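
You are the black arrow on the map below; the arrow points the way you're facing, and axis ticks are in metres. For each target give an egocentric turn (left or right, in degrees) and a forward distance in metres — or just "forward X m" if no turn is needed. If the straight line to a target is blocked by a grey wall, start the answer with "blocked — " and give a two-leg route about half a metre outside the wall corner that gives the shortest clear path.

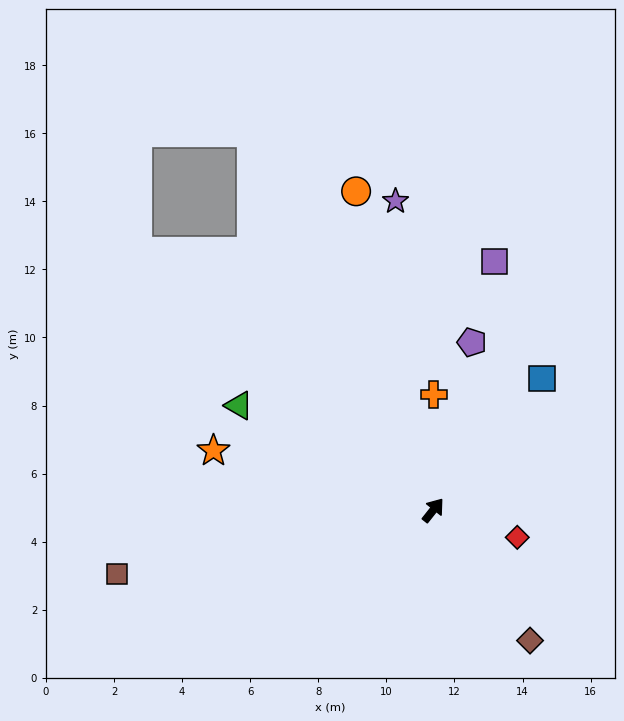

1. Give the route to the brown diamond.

turn right 105°, forward 4.8 m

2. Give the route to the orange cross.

turn left 38°, forward 3.4 m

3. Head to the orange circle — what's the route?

turn left 52°, forward 9.6 m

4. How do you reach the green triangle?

turn left 100°, forward 6.5 m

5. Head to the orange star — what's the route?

turn left 113°, forward 6.7 m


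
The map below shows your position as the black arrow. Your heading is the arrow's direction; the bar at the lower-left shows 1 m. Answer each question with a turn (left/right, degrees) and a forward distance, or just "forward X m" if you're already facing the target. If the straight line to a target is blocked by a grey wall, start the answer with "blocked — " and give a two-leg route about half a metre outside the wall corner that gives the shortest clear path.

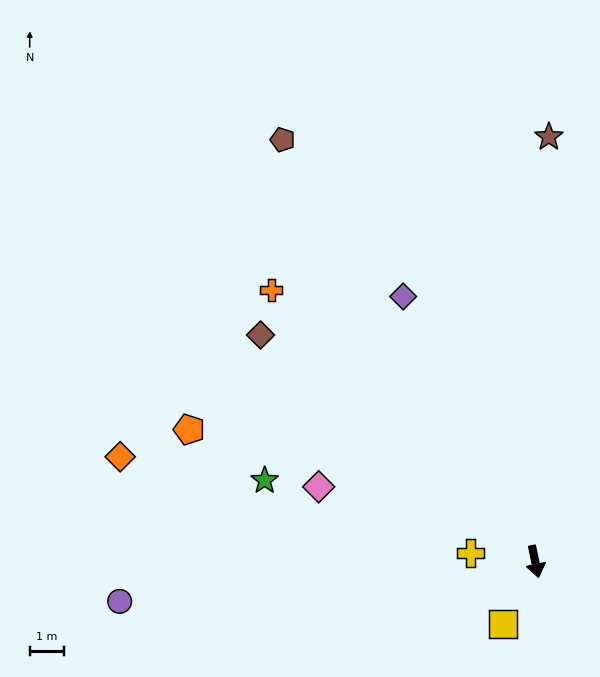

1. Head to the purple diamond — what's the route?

turn right 165°, forward 8.5 m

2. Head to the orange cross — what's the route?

turn right 148°, forward 10.9 m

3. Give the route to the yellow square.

turn right 39°, forward 2.0 m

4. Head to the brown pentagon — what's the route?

turn right 161°, forward 14.1 m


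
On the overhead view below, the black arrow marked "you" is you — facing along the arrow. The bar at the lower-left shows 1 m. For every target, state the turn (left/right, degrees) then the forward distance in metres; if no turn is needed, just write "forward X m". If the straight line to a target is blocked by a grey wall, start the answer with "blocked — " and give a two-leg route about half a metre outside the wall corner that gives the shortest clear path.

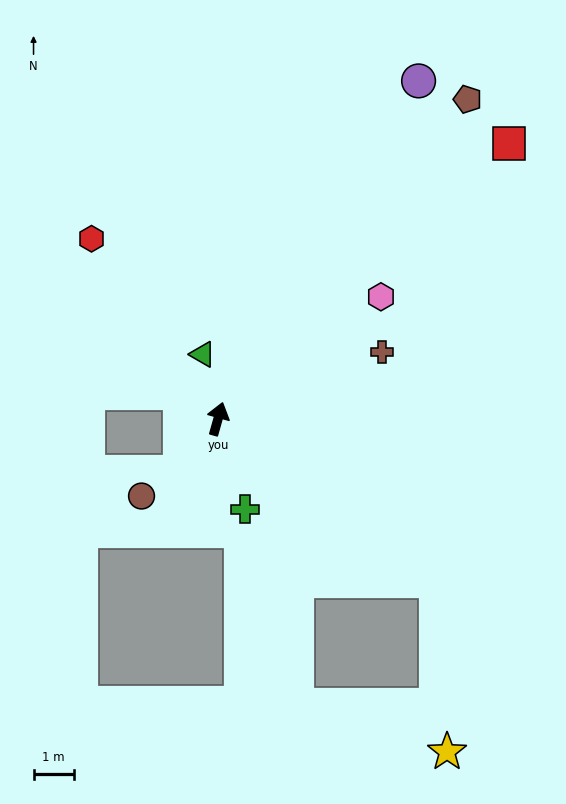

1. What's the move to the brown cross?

turn right 52°, forward 4.4 m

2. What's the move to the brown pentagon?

turn right 22°, forward 10.1 m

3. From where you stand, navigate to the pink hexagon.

turn right 37°, forward 5.0 m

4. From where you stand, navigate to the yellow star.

blocked — turn right 111°, forward 6.7 m, then turn right 50°, forward 4.3 m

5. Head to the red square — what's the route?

turn right 31°, forward 9.9 m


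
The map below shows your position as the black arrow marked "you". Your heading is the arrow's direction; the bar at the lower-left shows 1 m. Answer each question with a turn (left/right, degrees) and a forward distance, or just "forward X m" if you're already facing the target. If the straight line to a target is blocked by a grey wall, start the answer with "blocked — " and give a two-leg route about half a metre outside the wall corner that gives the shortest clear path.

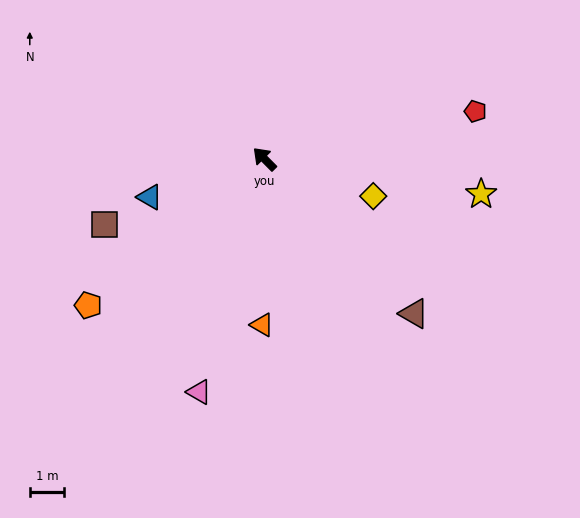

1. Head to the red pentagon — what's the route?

turn right 122°, forward 6.3 m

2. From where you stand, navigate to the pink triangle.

turn left 120°, forward 7.1 m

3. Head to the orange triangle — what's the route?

turn left 134°, forward 4.9 m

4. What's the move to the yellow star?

turn right 144°, forward 6.4 m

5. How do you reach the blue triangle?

turn left 64°, forward 3.5 m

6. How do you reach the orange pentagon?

turn left 85°, forward 6.7 m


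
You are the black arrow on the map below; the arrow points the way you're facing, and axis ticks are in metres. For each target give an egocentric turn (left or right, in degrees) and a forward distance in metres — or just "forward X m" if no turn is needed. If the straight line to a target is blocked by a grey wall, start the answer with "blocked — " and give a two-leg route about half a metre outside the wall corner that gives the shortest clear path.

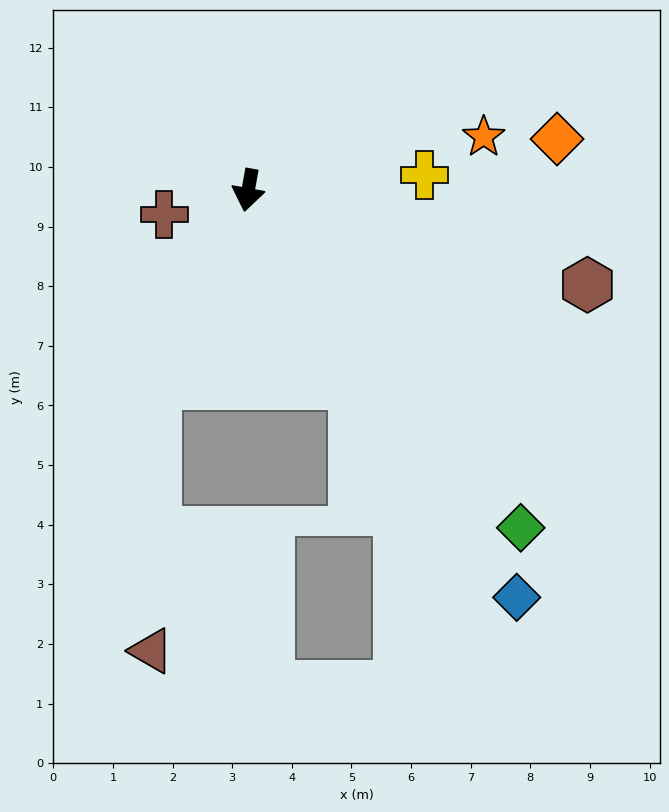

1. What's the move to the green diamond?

turn left 49°, forward 7.3 m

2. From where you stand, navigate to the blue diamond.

turn left 43°, forward 8.2 m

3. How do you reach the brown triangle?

blocked — turn right 15°, forward 3.6 m, then turn left 24°, forward 4.5 m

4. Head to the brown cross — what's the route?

turn right 64°, forward 1.5 m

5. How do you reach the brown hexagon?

turn left 84°, forward 5.9 m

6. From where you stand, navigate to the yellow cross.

turn left 105°, forward 3.0 m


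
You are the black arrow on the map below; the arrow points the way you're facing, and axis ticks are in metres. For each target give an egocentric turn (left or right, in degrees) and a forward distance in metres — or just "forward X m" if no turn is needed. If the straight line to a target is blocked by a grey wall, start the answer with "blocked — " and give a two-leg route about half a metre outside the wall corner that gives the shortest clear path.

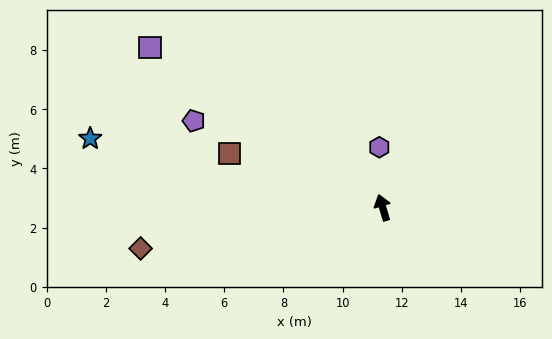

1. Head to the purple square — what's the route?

turn left 39°, forward 9.5 m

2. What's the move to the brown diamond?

turn left 83°, forward 8.3 m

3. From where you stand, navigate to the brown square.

turn left 54°, forward 5.5 m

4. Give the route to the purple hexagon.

turn right 14°, forward 2.0 m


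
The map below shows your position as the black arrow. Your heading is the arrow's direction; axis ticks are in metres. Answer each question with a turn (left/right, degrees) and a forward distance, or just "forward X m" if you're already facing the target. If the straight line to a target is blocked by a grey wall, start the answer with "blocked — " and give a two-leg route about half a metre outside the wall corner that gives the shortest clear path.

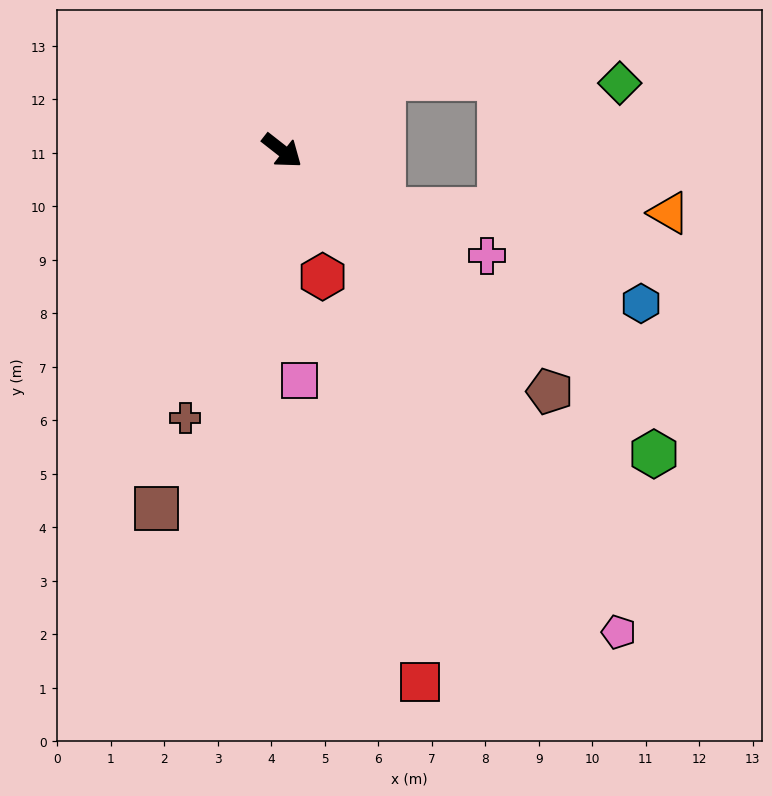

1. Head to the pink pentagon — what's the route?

turn right 17°, forward 11.0 m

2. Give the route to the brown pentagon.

turn right 4°, forward 6.7 m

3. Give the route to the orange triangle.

blocked — turn left 7°, forward 2.2 m, then turn left 31°, forward 5.4 m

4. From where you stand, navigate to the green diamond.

blocked — turn left 74°, forward 2.3 m, then turn right 37°, forward 4.4 m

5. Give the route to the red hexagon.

turn right 34°, forward 2.5 m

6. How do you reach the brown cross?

turn right 72°, forward 5.3 m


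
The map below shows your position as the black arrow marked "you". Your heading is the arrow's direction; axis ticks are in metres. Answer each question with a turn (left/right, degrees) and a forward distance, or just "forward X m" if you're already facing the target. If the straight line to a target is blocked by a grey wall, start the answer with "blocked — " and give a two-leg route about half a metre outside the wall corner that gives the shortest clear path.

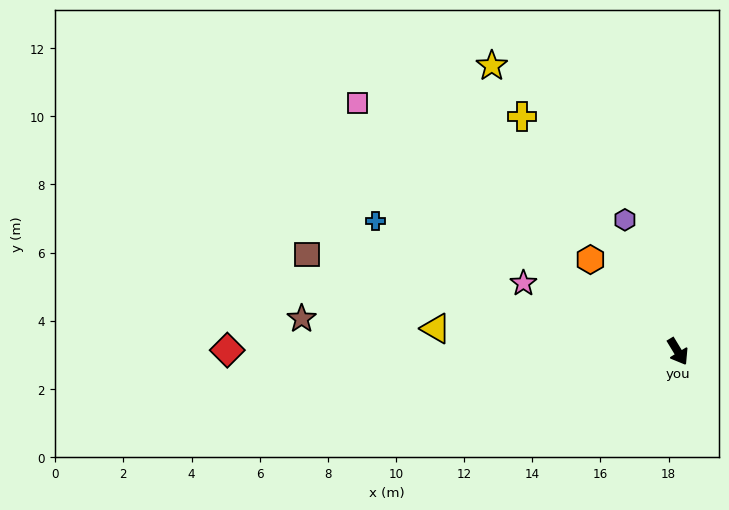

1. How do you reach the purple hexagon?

turn left 171°, forward 4.2 m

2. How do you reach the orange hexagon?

turn right 168°, forward 3.7 m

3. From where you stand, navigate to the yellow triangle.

turn right 127°, forward 7.1 m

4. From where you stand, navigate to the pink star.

turn right 145°, forward 5.0 m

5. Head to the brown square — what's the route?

turn right 136°, forward 11.2 m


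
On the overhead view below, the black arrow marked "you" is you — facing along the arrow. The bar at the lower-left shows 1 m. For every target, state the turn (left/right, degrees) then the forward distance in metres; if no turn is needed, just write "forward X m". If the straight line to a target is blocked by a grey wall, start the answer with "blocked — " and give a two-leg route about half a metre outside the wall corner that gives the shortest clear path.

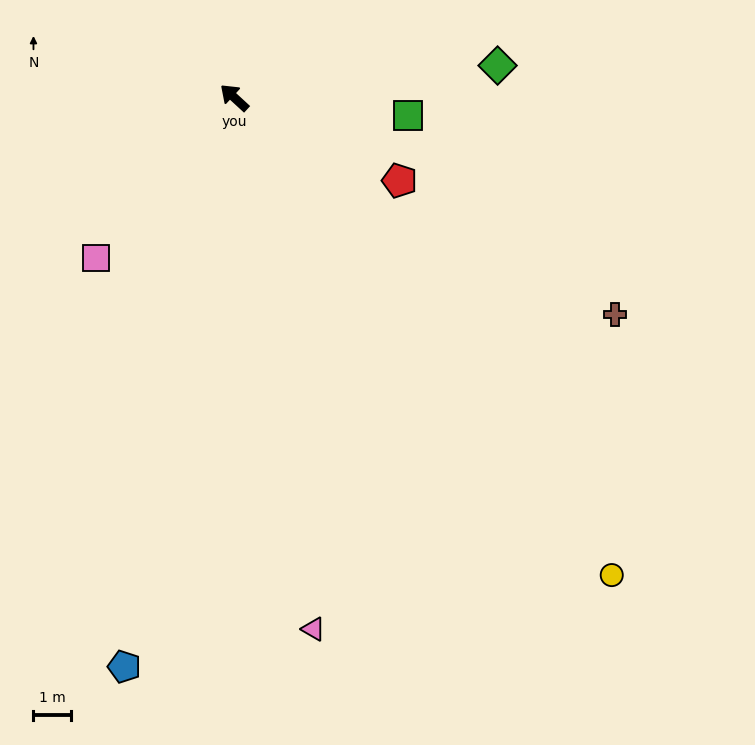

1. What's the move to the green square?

turn right 143°, forward 4.7 m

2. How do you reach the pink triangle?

turn left 141°, forward 14.4 m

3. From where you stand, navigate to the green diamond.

turn right 130°, forward 7.1 m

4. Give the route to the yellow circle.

turn left 171°, forward 16.3 m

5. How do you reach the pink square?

turn left 92°, forward 5.7 m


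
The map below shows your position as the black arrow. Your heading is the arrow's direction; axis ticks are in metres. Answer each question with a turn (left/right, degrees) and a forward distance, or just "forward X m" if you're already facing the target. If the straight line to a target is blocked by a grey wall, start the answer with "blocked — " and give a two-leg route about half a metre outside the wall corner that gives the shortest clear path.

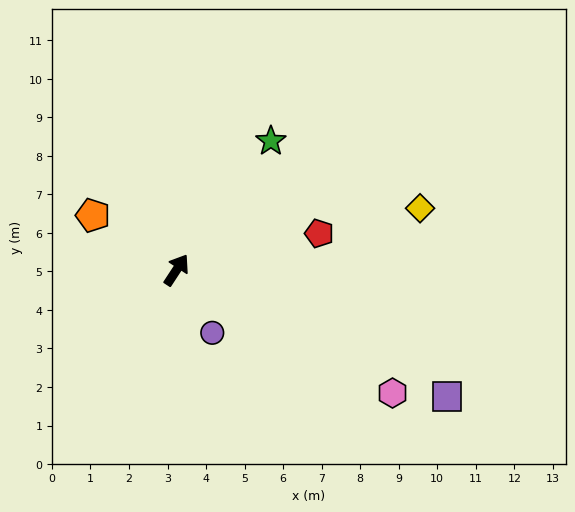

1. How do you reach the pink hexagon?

turn right 86°, forward 6.5 m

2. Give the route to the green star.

turn right 3°, forward 4.1 m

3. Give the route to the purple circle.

turn right 117°, forward 1.9 m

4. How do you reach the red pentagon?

turn right 42°, forward 3.8 m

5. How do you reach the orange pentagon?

turn left 90°, forward 2.6 m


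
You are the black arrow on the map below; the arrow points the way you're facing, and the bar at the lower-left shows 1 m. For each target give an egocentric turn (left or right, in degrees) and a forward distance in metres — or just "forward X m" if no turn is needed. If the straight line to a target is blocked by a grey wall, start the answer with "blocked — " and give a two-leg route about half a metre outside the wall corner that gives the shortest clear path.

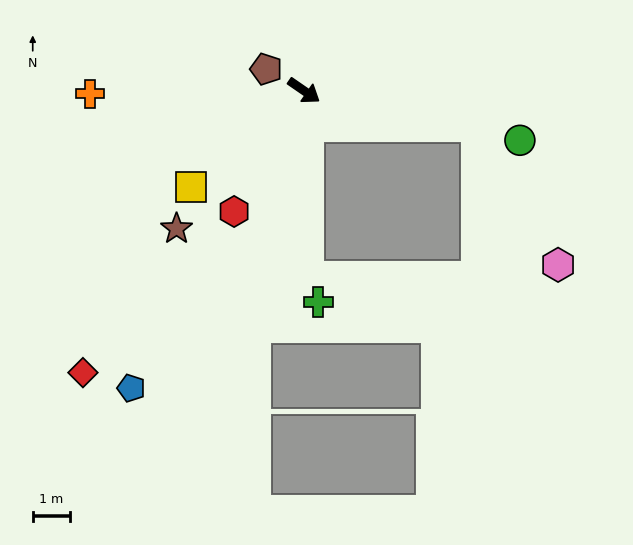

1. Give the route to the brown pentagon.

turn right 175°, forward 1.2 m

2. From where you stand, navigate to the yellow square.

turn right 105°, forward 3.9 m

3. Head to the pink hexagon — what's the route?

blocked — turn left 23°, forward 4.7 m, then turn right 48°, forward 4.3 m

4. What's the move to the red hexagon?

turn right 85°, forward 3.7 m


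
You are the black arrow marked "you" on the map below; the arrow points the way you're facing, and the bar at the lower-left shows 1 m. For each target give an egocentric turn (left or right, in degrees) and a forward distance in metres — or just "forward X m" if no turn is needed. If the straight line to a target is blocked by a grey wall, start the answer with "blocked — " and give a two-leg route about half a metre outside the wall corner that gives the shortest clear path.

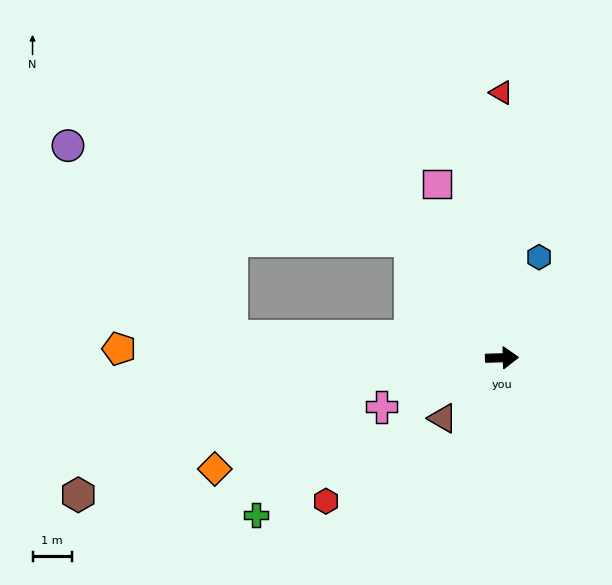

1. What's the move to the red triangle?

turn left 89°, forward 6.8 m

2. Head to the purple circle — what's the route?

blocked — turn left 126°, forward 3.8 m, then turn left 37°, forward 9.0 m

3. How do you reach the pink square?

turn left 109°, forward 4.7 m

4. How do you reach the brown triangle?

turn right 136°, forward 2.2 m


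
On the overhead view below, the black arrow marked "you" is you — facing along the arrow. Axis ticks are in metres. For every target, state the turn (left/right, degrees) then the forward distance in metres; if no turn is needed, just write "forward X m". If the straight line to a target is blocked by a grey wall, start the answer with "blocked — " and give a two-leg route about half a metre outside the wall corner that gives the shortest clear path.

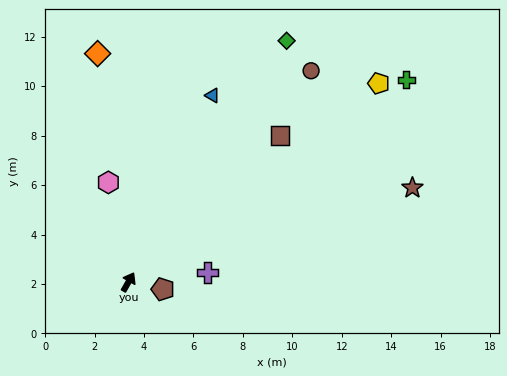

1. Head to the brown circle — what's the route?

turn right 11°, forward 11.3 m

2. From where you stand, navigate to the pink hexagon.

turn left 41°, forward 4.1 m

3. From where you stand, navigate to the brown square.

turn right 16°, forward 8.5 m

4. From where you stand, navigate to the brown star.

turn right 42°, forward 12.1 m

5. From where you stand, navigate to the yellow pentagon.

turn right 22°, forward 12.9 m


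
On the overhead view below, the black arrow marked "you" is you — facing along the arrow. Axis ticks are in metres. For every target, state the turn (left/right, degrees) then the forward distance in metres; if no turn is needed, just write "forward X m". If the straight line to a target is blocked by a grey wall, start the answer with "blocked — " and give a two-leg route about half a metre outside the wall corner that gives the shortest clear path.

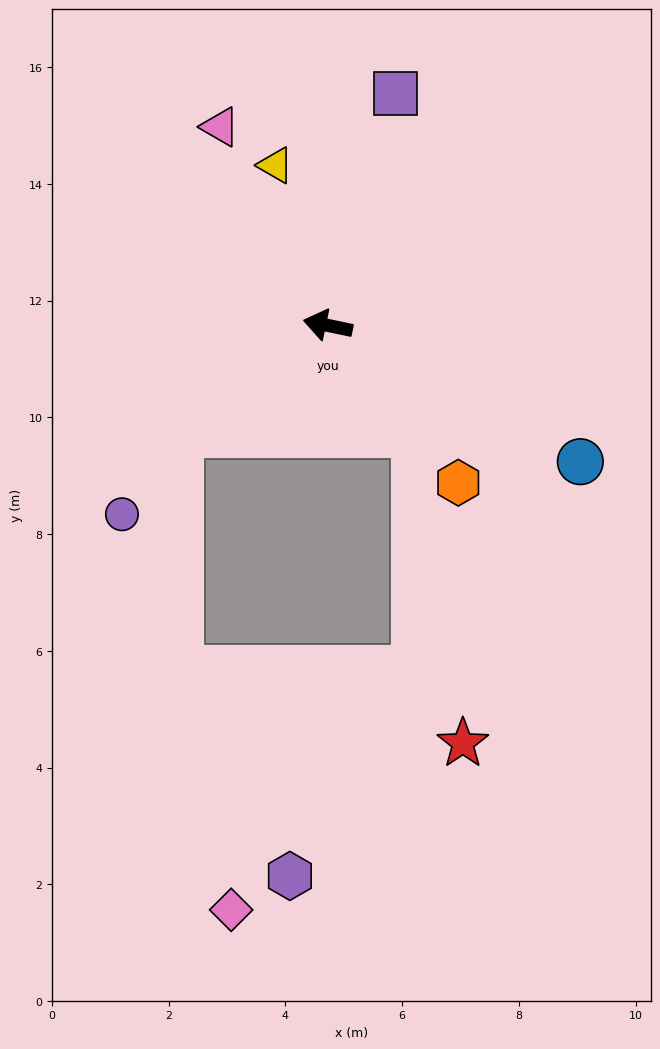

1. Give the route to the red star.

blocked — turn left 141°, forward 2.4 m, then turn right 31°, forward 5.4 m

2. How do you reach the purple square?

turn right 95°, forward 4.1 m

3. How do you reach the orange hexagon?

turn left 141°, forward 3.5 m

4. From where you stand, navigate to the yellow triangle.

turn right 60°, forward 2.9 m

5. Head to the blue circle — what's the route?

turn left 163°, forward 4.9 m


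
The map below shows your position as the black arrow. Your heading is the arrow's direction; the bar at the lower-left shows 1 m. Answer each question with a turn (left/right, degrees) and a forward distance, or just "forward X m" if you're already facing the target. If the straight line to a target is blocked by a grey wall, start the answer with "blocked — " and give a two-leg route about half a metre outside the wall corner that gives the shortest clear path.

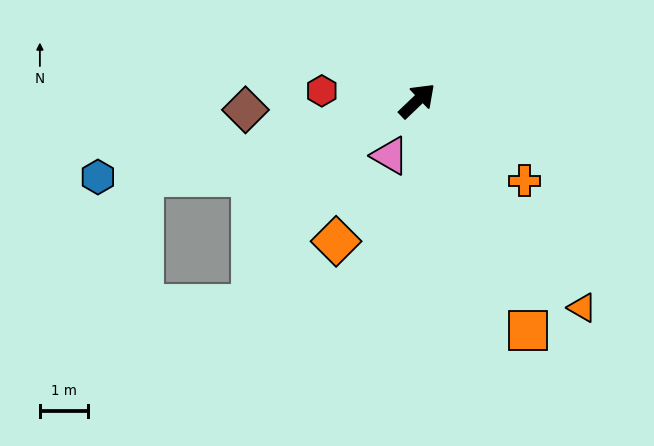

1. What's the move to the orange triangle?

turn right 95°, forward 5.5 m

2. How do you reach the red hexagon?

turn left 130°, forward 2.0 m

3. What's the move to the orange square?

turn right 108°, forward 5.3 m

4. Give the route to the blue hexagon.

turn left 150°, forward 6.8 m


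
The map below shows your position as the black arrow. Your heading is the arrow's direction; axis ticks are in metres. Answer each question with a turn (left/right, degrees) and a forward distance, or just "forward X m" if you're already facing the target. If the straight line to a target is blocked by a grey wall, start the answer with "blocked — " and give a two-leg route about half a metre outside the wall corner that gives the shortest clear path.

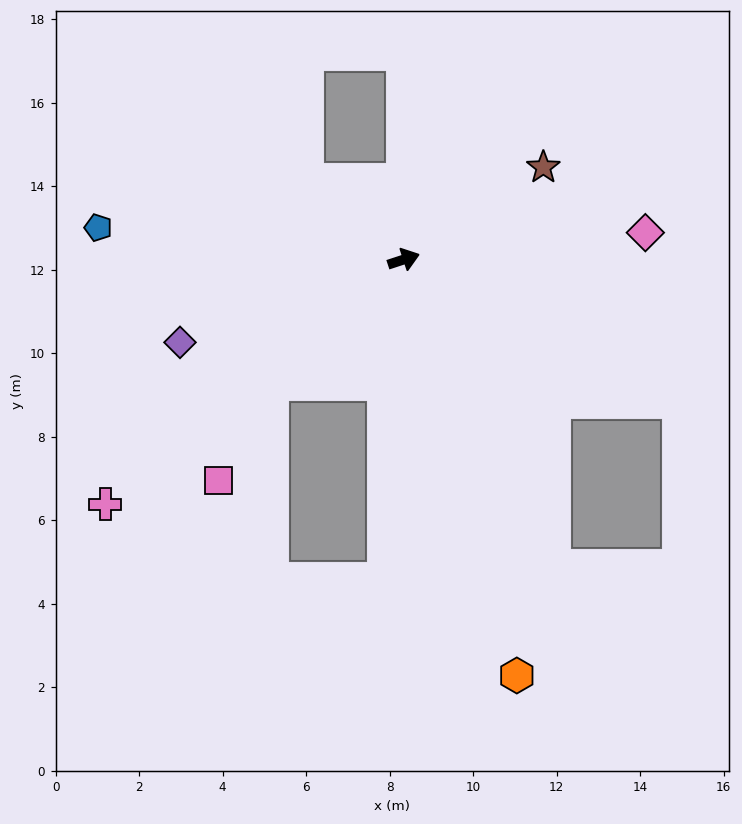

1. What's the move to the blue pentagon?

turn left 156°, forward 7.4 m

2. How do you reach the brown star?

turn left 15°, forward 4.0 m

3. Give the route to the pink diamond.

turn right 12°, forward 5.8 m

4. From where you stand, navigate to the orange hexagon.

turn right 93°, forward 10.3 m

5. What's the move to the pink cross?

turn right 159°, forward 9.2 m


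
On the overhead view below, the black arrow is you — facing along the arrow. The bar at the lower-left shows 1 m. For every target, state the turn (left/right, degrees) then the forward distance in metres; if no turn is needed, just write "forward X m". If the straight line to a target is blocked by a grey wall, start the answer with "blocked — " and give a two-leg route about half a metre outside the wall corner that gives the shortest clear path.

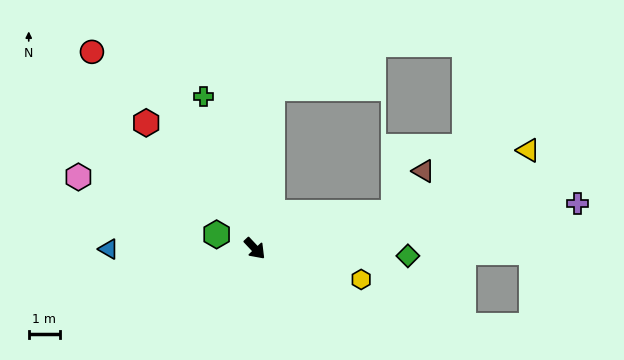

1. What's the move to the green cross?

turn left 155°, forward 5.2 m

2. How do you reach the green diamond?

turn left 44°, forward 4.9 m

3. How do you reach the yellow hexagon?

turn left 31°, forward 3.6 m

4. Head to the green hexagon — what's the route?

turn right 154°, forward 1.3 m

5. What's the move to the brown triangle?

blocked — turn left 61°, forward 4.6 m, then turn left 41°, forward 1.6 m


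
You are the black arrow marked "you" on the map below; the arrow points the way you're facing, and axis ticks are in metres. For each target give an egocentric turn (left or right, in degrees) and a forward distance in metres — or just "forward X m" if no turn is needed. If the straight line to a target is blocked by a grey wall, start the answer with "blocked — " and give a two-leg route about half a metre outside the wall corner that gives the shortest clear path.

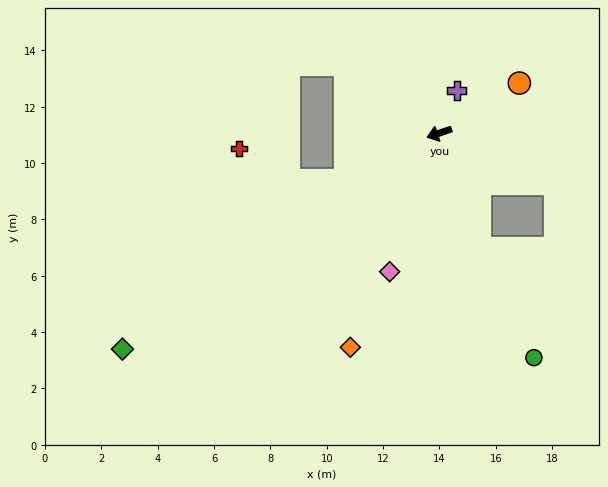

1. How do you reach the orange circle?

turn right 167°, forward 3.4 m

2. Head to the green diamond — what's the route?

turn left 16°, forward 13.6 m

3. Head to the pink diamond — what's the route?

turn left 52°, forward 5.2 m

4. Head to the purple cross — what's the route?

turn right 131°, forward 1.6 m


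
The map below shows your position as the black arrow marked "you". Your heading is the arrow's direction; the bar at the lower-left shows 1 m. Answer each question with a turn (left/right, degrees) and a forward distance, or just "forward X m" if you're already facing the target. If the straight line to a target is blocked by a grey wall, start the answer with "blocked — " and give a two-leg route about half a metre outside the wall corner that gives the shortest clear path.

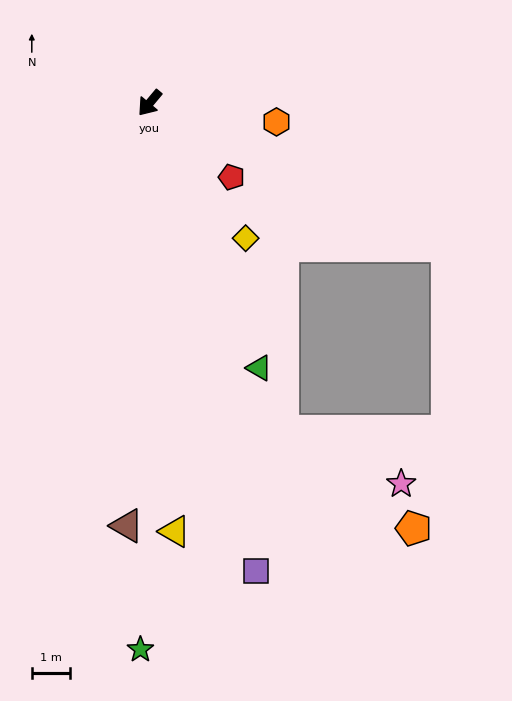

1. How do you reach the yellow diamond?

turn left 75°, forward 4.4 m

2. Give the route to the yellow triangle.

turn left 43°, forward 11.3 m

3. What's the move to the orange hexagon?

turn left 121°, forward 3.4 m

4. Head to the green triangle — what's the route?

turn left 62°, forward 7.6 m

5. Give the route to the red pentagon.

turn left 88°, forward 2.9 m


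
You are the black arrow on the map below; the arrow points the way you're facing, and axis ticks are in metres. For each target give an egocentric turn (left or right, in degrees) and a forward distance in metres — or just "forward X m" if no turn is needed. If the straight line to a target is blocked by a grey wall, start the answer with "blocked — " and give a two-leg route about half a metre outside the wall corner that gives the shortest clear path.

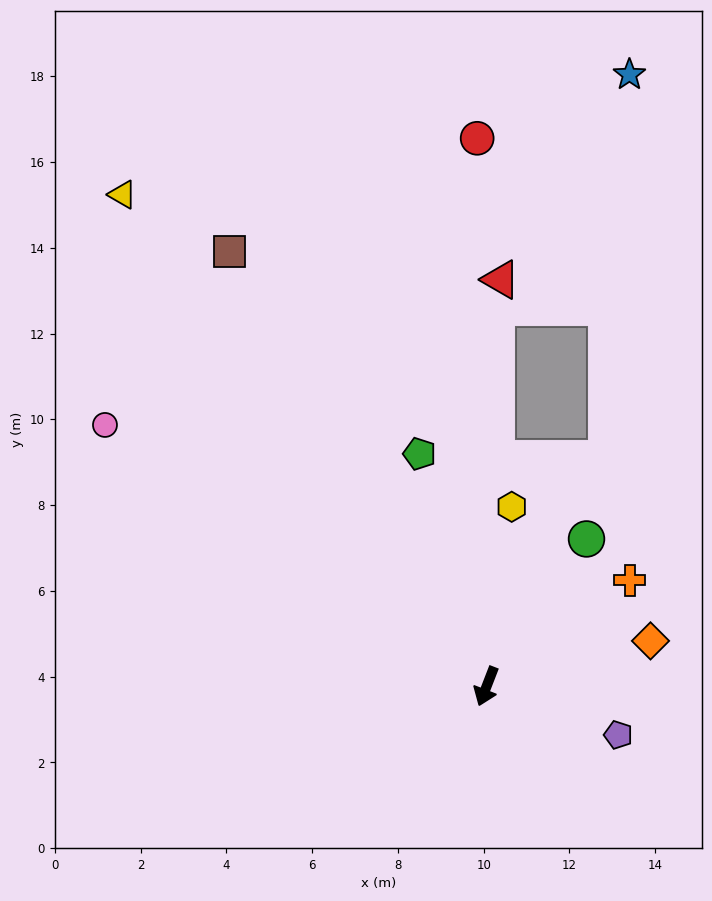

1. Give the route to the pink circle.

turn right 103°, forward 10.8 m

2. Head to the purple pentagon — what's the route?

turn left 91°, forward 3.3 m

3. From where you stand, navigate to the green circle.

turn left 167°, forward 4.2 m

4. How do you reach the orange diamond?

turn left 127°, forward 4.0 m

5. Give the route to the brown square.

turn right 128°, forward 11.8 m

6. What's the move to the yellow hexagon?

turn right 167°, forward 4.2 m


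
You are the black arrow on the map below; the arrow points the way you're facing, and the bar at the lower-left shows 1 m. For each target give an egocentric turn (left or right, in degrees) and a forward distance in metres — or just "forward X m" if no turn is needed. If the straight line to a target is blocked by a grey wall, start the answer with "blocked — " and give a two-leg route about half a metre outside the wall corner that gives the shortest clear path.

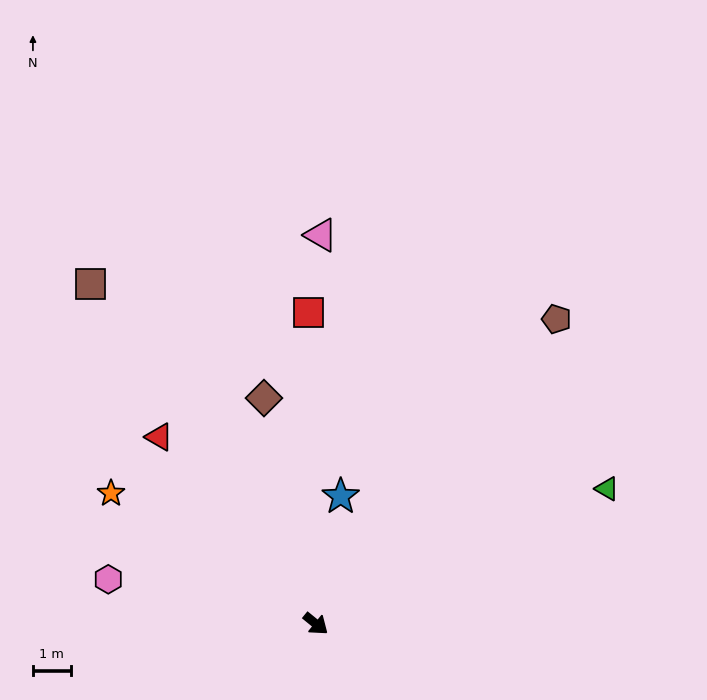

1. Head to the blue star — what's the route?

turn left 118°, forward 3.4 m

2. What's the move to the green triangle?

turn left 64°, forward 8.5 m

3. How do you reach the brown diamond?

turn left 142°, forward 6.1 m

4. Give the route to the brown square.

turn left 163°, forward 10.8 m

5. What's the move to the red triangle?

turn left 169°, forward 6.5 m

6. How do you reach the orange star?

turn right 173°, forward 6.4 m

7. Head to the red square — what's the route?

turn left 131°, forward 8.3 m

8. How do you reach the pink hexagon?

turn right 153°, forward 5.6 m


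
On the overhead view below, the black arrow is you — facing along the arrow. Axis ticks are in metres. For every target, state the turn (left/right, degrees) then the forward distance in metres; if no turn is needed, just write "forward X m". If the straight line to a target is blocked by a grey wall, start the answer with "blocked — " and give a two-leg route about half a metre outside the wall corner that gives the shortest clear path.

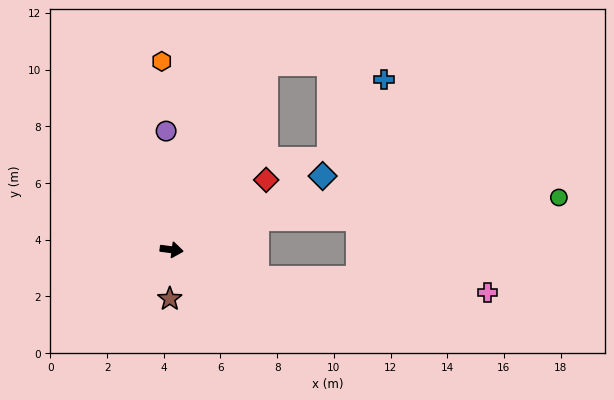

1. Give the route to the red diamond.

turn left 44°, forward 4.1 m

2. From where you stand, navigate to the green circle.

blocked — turn left 27°, forward 3.2 m, then turn right 15°, forward 10.7 m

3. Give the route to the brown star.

turn right 85°, forward 1.7 m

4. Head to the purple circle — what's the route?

turn left 100°, forward 4.2 m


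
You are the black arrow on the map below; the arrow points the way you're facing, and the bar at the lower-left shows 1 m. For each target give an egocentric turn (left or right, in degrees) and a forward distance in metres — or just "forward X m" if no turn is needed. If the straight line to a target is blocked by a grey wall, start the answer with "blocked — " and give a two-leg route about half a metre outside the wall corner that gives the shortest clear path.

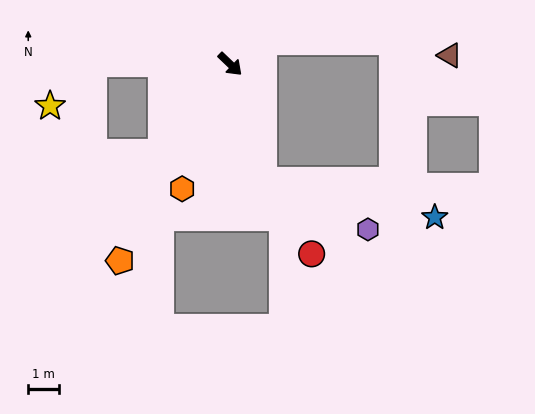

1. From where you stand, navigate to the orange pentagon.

turn right 76°, forward 7.2 m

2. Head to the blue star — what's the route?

blocked — turn right 30°, forward 3.9 m, then turn left 61°, forward 5.6 m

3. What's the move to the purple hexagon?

blocked — turn right 30°, forward 3.9 m, then turn left 48°, forward 3.7 m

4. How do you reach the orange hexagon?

turn right 67°, forward 4.3 m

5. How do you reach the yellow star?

blocked — turn right 136°, forward 4.4 m, then turn left 43°, forward 1.9 m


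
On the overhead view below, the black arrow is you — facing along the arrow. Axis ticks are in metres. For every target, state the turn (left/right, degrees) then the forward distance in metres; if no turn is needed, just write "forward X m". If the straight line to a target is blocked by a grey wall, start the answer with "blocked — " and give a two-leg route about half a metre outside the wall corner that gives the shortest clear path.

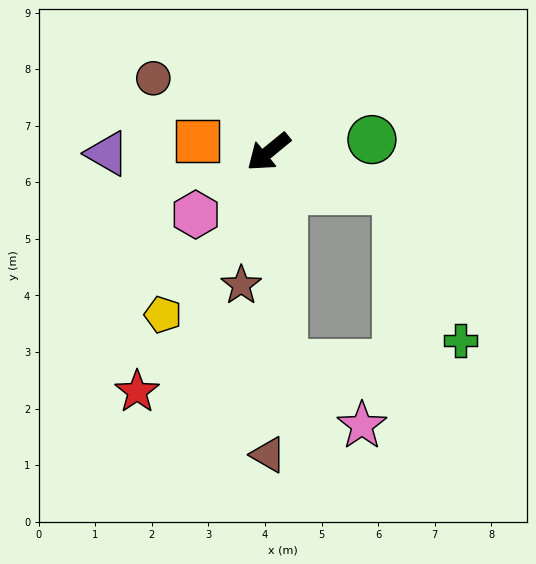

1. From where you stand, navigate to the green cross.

blocked — turn left 124°, forward 2.4 m, then turn right 50°, forward 2.9 m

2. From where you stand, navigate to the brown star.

turn left 39°, forward 2.4 m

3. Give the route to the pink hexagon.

forward 1.7 m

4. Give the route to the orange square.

turn right 48°, forward 1.3 m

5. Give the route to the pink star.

blocked — turn left 55°, forward 3.8 m, then turn left 47°, forward 1.8 m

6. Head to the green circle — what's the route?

turn left 147°, forward 1.8 m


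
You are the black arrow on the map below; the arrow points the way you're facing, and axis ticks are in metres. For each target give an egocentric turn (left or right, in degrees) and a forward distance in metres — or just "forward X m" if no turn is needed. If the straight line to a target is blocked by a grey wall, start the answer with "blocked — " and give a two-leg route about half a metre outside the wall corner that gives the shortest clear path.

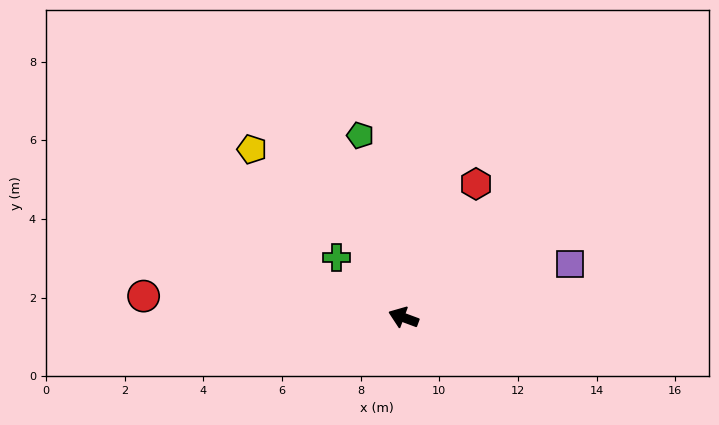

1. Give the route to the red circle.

turn left 16°, forward 6.6 m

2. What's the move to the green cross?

turn right 22°, forward 2.3 m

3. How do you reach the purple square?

turn right 142°, forward 4.4 m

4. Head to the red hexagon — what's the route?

turn right 98°, forward 3.9 m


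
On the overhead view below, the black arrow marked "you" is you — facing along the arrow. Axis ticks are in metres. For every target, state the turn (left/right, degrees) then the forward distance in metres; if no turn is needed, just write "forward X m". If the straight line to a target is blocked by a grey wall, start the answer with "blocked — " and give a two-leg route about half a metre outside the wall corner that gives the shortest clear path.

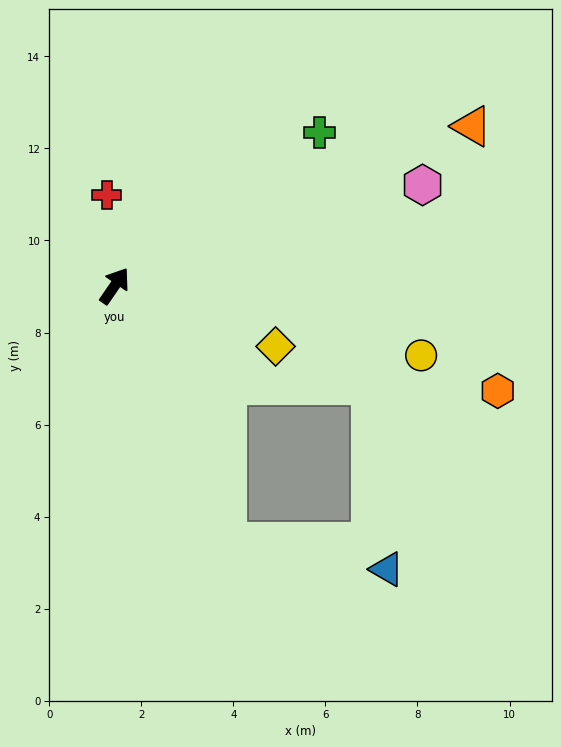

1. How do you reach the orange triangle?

turn right 32°, forward 8.5 m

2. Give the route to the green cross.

turn right 19°, forward 5.6 m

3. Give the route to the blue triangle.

blocked — turn right 122°, forward 6.1 m, then turn left 57°, forward 3.5 m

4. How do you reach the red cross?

turn left 39°, forward 2.0 m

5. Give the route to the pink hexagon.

turn right 37°, forward 7.0 m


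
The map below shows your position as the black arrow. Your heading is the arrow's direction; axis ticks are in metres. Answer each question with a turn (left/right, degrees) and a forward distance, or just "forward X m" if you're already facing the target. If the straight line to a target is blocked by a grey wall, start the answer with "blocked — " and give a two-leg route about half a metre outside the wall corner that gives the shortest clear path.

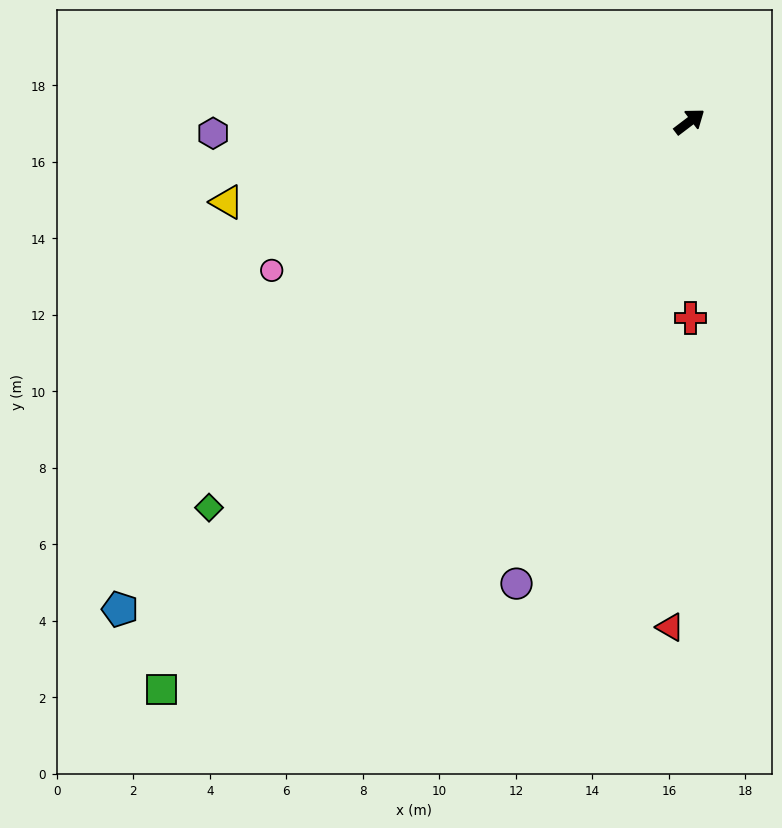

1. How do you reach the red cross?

turn right 127°, forward 5.1 m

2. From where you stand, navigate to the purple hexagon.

turn left 144°, forward 12.5 m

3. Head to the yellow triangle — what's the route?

turn left 153°, forward 12.3 m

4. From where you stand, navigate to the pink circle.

turn left 162°, forward 11.6 m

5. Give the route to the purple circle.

turn right 148°, forward 12.9 m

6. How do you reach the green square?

turn right 170°, forward 20.3 m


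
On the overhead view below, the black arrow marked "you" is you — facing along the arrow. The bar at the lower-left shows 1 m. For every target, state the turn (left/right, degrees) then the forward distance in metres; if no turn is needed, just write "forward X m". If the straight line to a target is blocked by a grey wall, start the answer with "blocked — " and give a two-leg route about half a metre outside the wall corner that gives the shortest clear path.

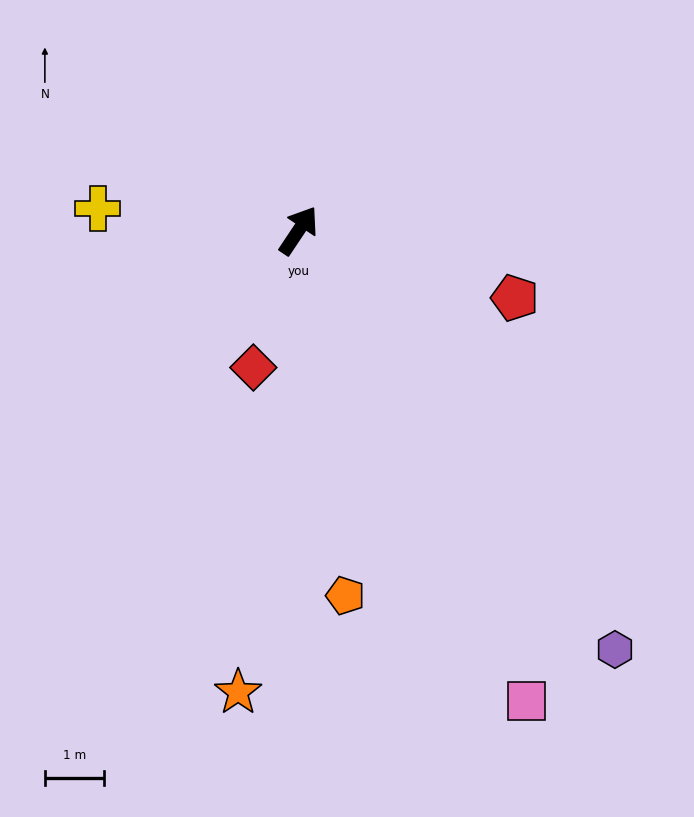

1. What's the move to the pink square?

turn right 120°, forward 8.9 m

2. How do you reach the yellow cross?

turn left 117°, forward 3.4 m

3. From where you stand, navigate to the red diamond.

turn right 165°, forward 2.5 m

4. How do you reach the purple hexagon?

turn right 109°, forward 8.9 m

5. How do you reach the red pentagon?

turn right 74°, forward 3.9 m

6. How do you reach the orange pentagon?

turn right 139°, forward 6.3 m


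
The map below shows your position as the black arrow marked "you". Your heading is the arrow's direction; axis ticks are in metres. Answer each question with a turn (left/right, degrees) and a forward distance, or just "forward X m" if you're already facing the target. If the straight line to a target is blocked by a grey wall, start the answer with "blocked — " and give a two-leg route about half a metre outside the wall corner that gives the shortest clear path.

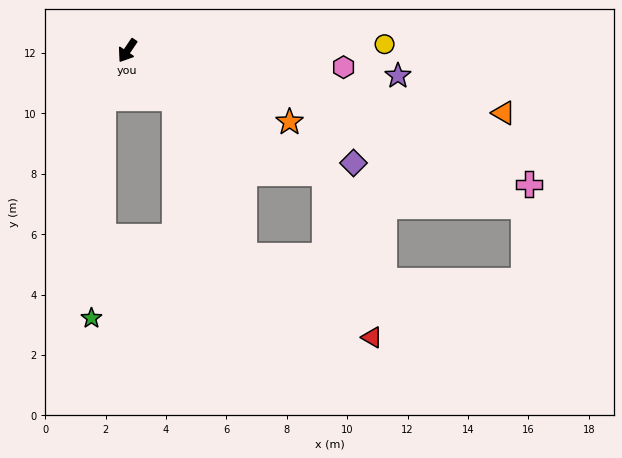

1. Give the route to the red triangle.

blocked — turn left 92°, forward 7.7 m, then turn right 42°, forward 5.7 m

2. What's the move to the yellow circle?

turn left 125°, forward 8.5 m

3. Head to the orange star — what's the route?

turn left 100°, forward 5.9 m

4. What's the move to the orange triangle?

turn left 115°, forward 12.6 m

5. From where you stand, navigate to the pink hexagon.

turn left 120°, forward 7.2 m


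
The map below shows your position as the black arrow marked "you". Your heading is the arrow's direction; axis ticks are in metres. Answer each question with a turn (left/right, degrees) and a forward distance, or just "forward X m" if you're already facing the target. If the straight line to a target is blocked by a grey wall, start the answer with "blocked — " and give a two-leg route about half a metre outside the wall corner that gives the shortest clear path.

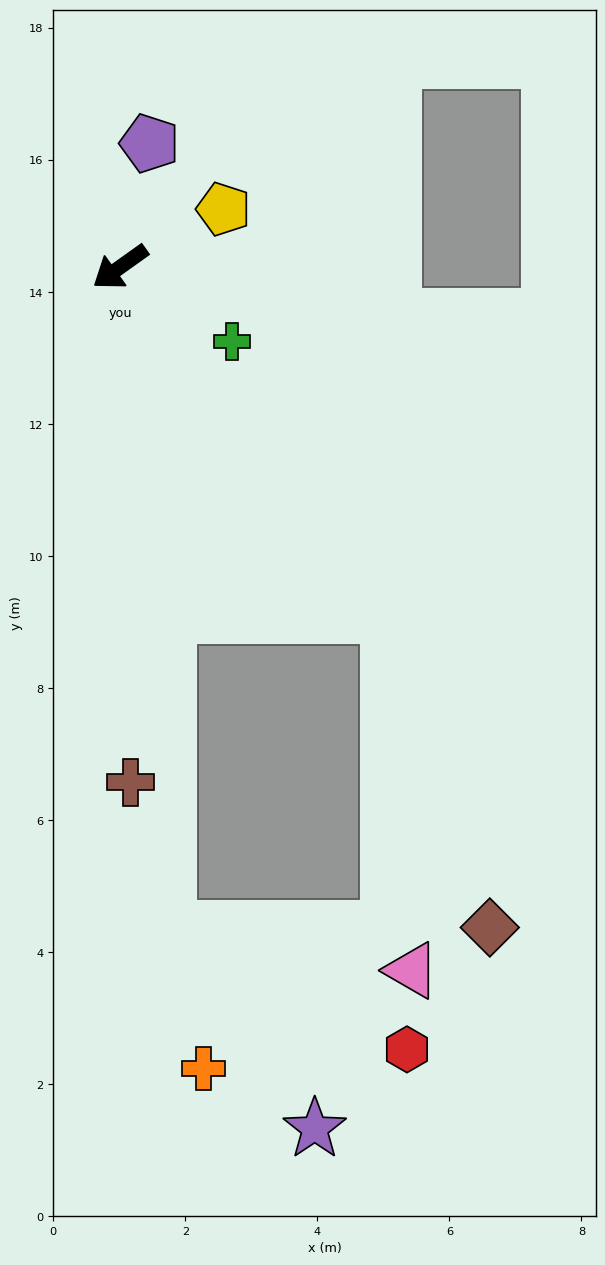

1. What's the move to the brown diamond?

blocked — turn left 92°, forward 6.7 m, then turn right 20°, forward 5.0 m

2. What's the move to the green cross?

turn left 111°, forward 2.0 m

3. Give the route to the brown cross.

turn left 56°, forward 7.8 m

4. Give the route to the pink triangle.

blocked — turn left 92°, forward 6.7 m, then turn right 34°, forward 5.4 m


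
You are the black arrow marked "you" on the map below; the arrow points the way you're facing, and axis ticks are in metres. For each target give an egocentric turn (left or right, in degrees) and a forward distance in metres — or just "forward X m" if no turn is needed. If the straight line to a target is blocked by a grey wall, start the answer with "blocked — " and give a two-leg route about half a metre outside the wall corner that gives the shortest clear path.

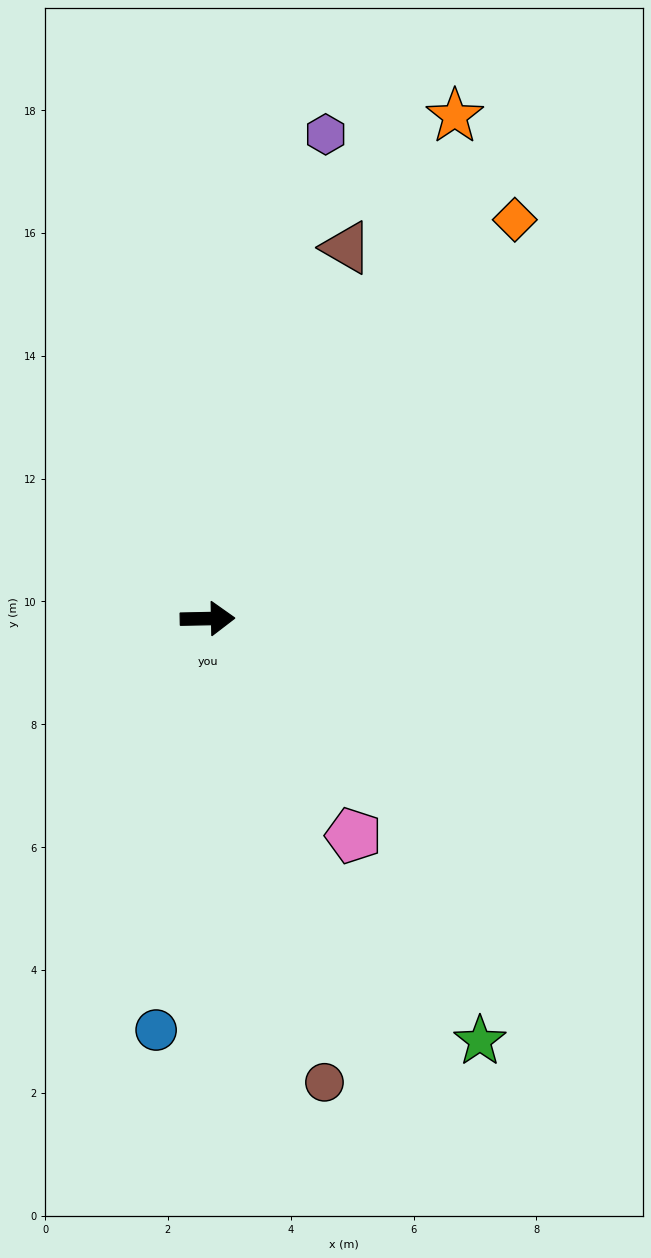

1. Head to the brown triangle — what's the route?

turn left 68°, forward 6.5 m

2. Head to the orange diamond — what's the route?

turn left 51°, forward 8.2 m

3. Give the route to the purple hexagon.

turn left 75°, forward 8.1 m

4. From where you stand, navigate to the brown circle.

turn right 77°, forward 7.8 m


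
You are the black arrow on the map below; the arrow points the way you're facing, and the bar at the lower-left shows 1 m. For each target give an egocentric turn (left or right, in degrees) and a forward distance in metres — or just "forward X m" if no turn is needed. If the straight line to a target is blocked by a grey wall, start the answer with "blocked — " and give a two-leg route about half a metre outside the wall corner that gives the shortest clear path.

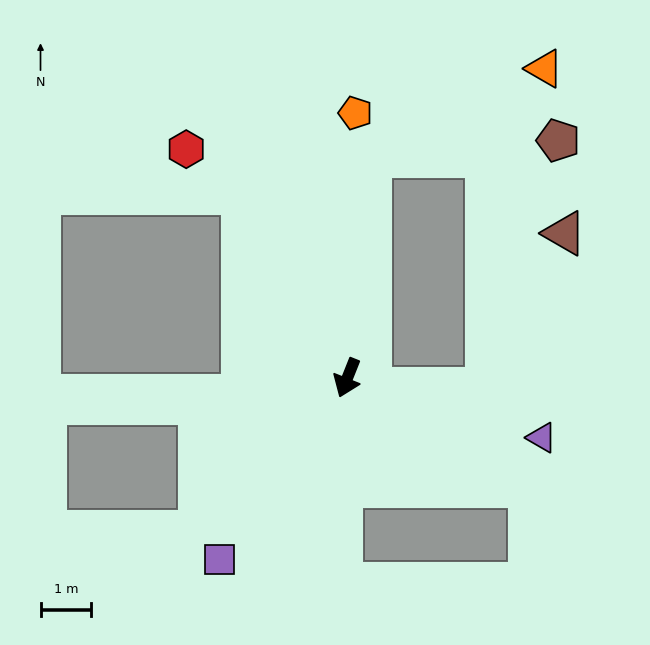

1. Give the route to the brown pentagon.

blocked — turn right 164°, forward 4.4 m, then turn right 79°, forward 3.7 m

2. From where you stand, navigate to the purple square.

turn right 13°, forward 4.4 m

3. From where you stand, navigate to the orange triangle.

blocked — turn right 164°, forward 4.4 m, then turn right 57°, forward 3.9 m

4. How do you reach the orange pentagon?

turn right 160°, forward 5.2 m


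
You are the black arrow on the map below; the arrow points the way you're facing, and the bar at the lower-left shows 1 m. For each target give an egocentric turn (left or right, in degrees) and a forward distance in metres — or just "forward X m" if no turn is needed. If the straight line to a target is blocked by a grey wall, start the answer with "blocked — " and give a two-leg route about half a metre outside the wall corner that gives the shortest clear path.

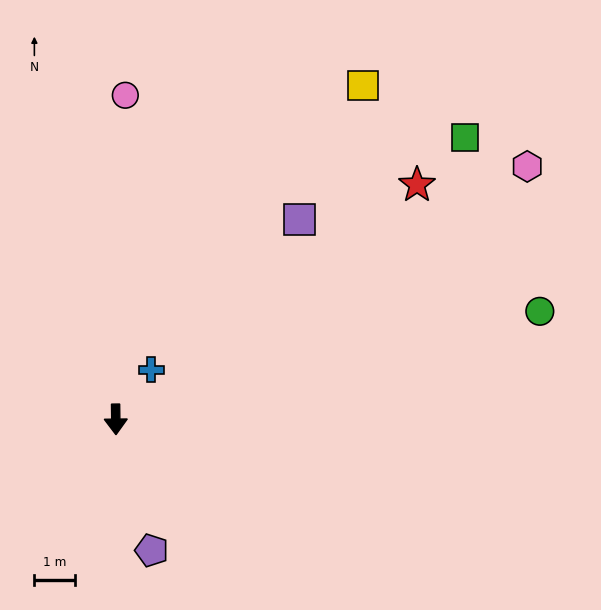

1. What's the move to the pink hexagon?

turn left 121°, forward 11.7 m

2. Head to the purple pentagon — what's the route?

turn left 15°, forward 3.3 m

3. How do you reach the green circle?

turn left 104°, forward 10.6 m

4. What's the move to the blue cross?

turn left 144°, forward 1.5 m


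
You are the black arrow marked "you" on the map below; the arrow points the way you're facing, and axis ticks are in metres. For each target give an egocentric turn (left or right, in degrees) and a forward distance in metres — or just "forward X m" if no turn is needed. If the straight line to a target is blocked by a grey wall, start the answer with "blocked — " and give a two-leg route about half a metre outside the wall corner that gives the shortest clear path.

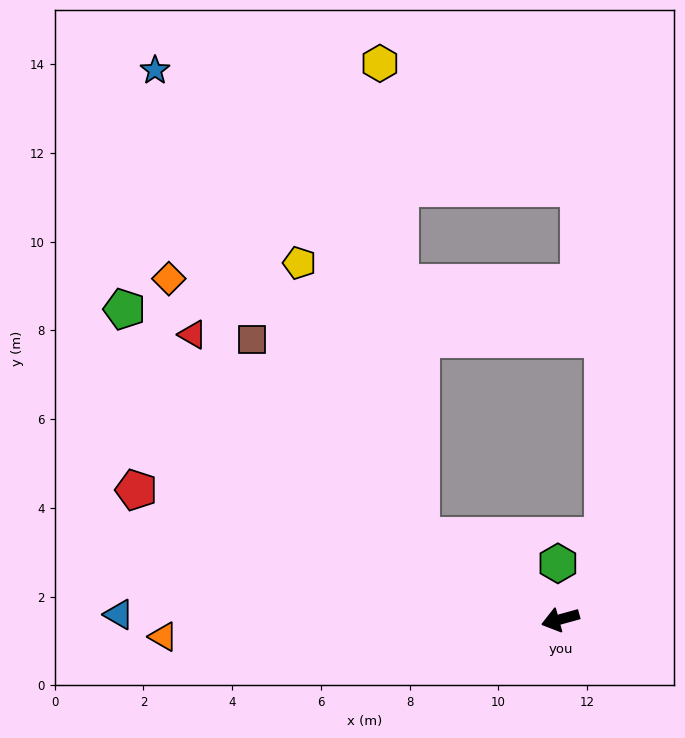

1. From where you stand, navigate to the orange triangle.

turn right 13°, forward 9.0 m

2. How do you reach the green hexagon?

turn right 103°, forward 1.3 m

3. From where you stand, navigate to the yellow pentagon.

blocked — turn right 46°, forward 3.7 m, then turn right 35°, forward 6.7 m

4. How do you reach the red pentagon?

turn right 32°, forward 10.0 m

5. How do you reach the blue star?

blocked — turn right 46°, forward 3.7 m, then turn right 30°, forward 12.1 m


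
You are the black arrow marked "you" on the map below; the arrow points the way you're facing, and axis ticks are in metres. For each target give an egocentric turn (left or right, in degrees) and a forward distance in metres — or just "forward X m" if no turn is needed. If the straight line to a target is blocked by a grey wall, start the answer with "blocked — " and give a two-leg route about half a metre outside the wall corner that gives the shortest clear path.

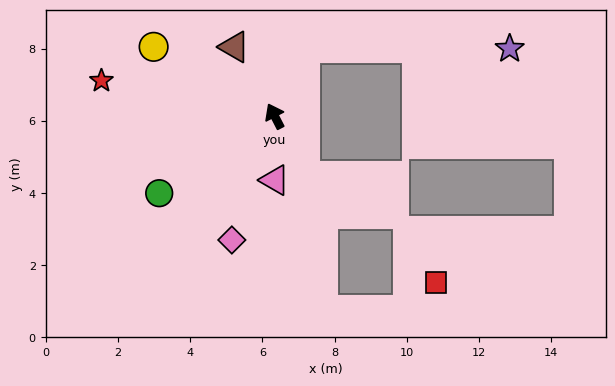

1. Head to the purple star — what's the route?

blocked — turn right 51°, forward 2.1 m, then turn right 66°, forward 5.7 m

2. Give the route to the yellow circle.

turn left 33°, forward 3.9 m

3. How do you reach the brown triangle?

turn left 3°, forward 2.2 m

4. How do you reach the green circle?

turn left 97°, forward 3.8 m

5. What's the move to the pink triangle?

turn left 153°, forward 1.8 m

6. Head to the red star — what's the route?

turn left 51°, forward 4.9 m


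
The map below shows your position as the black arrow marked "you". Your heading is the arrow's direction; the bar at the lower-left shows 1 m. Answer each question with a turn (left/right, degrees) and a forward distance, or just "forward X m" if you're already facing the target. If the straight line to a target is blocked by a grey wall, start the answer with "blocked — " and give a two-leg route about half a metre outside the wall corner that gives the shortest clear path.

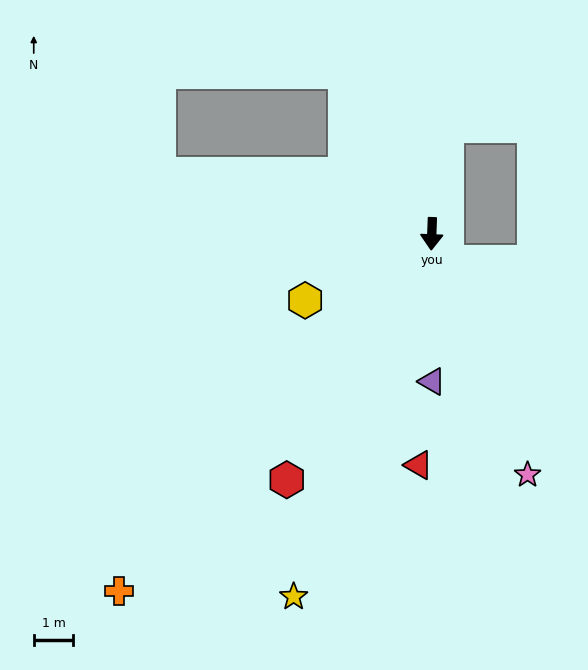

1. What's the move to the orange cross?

turn right 39°, forward 12.0 m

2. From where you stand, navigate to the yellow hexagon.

turn right 60°, forward 3.6 m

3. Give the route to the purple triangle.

turn left 2°, forward 3.7 m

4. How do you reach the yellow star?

turn right 19°, forward 9.8 m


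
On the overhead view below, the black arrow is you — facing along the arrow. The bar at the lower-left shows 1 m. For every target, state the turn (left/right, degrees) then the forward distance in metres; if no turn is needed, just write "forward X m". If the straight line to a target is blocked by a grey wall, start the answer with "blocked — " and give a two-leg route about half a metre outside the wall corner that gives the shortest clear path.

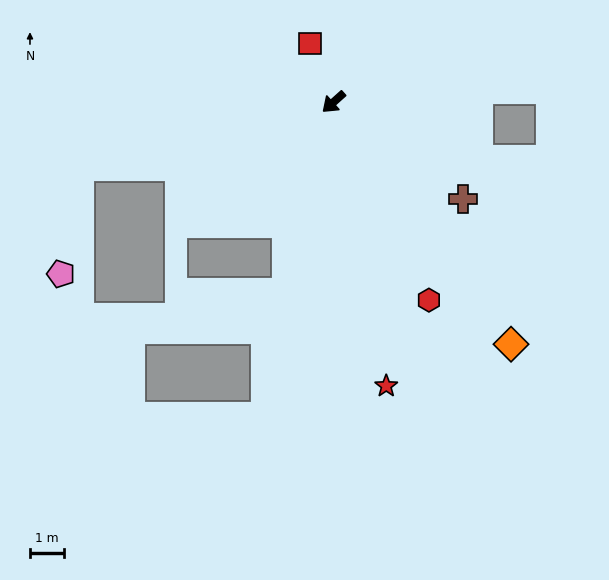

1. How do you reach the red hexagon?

turn left 74°, forward 6.5 m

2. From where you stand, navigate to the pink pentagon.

blocked — turn right 27°, forward 7.8 m, then turn left 65°, forward 3.2 m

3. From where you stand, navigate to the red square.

turn right 110°, forward 1.9 m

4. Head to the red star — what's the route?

turn left 59°, forward 8.6 m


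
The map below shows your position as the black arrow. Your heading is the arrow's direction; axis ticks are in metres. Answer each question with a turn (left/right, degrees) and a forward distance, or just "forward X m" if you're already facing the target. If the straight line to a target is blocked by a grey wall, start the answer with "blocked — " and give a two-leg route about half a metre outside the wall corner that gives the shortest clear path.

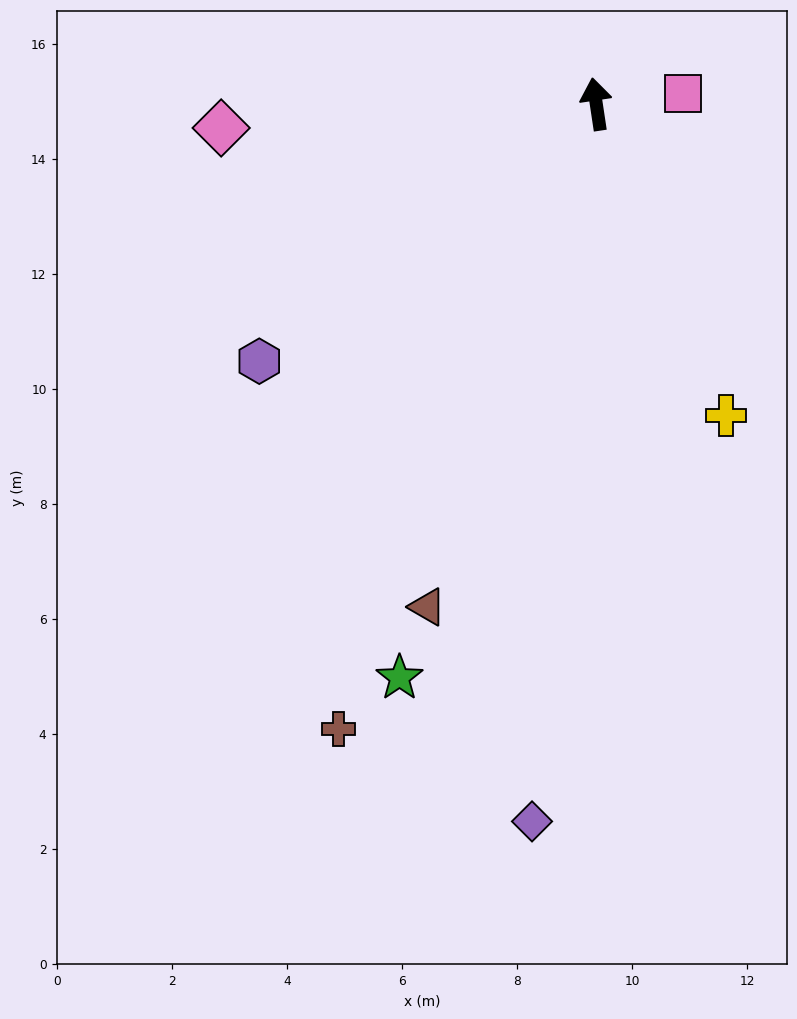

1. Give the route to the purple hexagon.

turn left 119°, forward 7.4 m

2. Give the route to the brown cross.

turn left 149°, forward 11.8 m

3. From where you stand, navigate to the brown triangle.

turn left 153°, forward 9.2 m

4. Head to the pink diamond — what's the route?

turn left 85°, forward 6.5 m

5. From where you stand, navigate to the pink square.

turn right 92°, forward 1.5 m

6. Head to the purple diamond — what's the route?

turn left 166°, forward 12.5 m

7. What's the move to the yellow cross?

turn right 166°, forward 5.9 m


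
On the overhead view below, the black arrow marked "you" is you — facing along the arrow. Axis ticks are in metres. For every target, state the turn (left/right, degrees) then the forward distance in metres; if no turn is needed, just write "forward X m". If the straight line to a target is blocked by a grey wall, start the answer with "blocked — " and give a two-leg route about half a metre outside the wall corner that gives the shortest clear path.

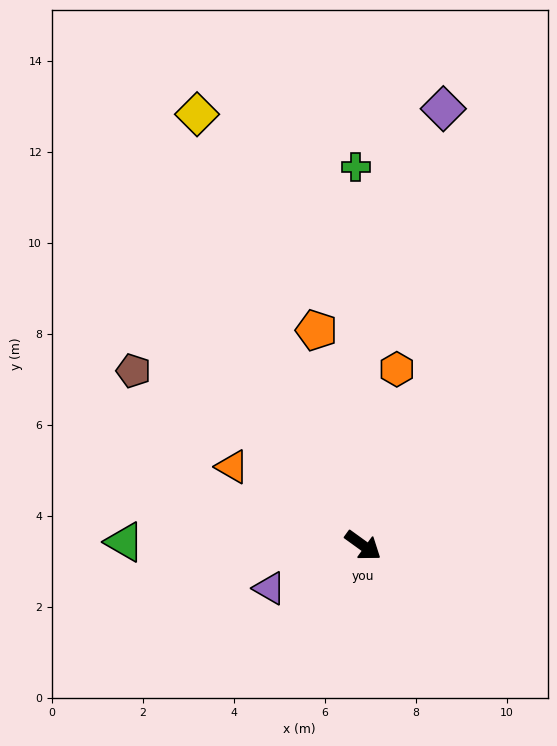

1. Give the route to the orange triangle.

turn right 175°, forward 3.4 m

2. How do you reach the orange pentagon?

turn left 138°, forward 4.8 m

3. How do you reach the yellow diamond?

turn left 147°, forward 10.2 m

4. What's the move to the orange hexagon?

turn left 115°, forward 3.9 m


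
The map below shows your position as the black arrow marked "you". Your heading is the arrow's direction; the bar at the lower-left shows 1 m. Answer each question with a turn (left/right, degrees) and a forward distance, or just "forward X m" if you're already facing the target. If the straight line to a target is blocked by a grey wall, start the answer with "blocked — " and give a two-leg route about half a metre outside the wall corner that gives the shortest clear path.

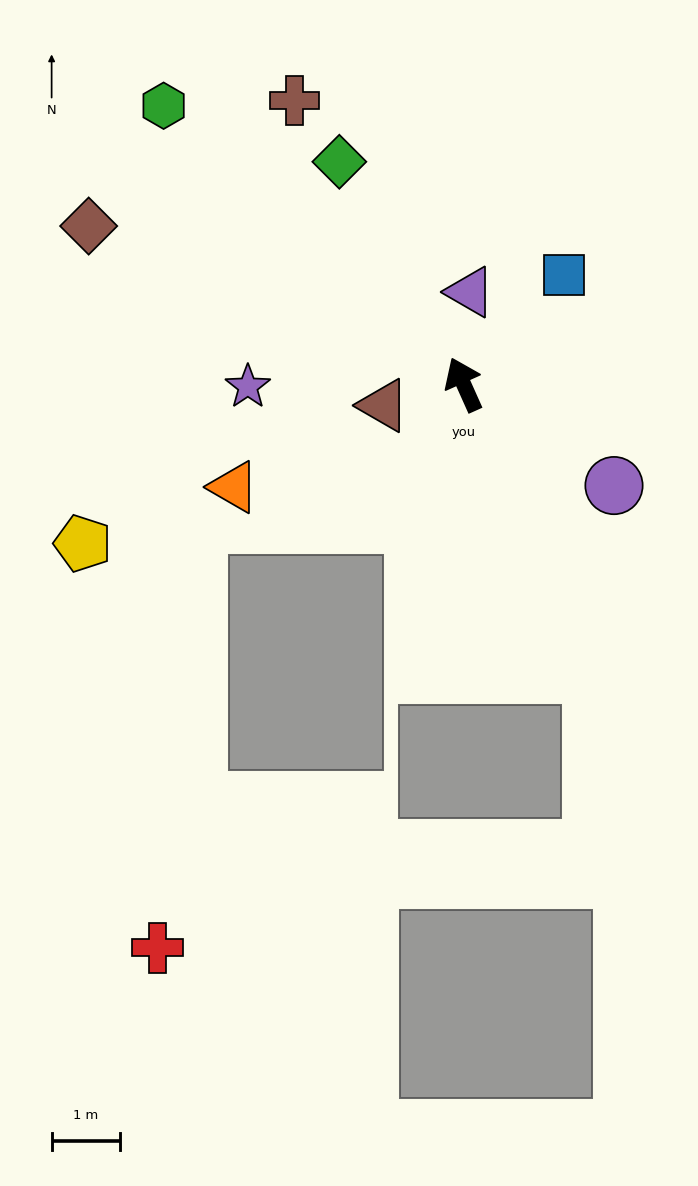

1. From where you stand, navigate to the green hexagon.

turn left 23°, forward 6.0 m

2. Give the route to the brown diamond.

turn left 43°, forward 5.9 m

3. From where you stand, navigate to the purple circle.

turn right 148°, forward 2.6 m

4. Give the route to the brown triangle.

turn left 81°, forward 1.2 m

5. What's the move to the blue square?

turn right 67°, forward 2.2 m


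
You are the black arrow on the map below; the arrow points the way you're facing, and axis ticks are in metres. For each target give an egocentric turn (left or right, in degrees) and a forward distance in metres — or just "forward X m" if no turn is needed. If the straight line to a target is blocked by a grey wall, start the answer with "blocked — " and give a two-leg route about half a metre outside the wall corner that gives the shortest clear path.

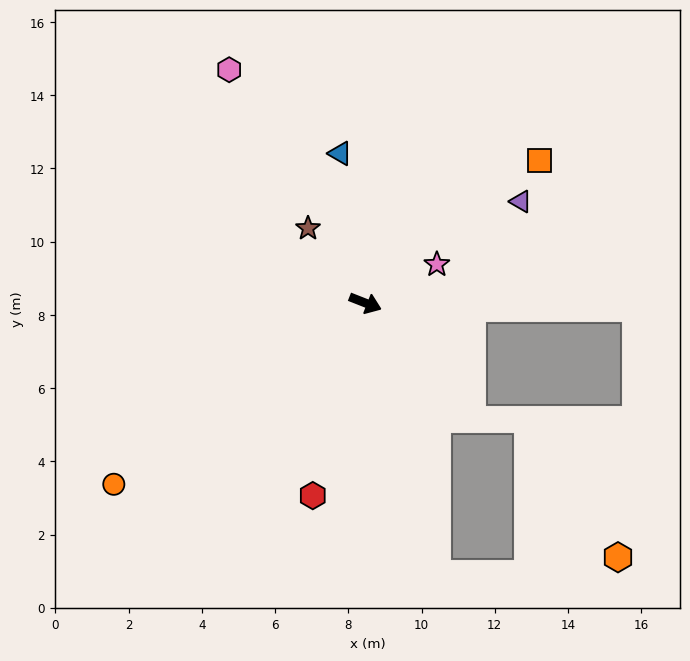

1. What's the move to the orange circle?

turn right 123°, forward 8.5 m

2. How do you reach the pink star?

turn left 50°, forward 2.2 m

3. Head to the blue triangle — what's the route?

turn left 121°, forward 4.1 m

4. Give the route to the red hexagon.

turn right 84°, forward 5.5 m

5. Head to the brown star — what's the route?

turn left 149°, forward 2.6 m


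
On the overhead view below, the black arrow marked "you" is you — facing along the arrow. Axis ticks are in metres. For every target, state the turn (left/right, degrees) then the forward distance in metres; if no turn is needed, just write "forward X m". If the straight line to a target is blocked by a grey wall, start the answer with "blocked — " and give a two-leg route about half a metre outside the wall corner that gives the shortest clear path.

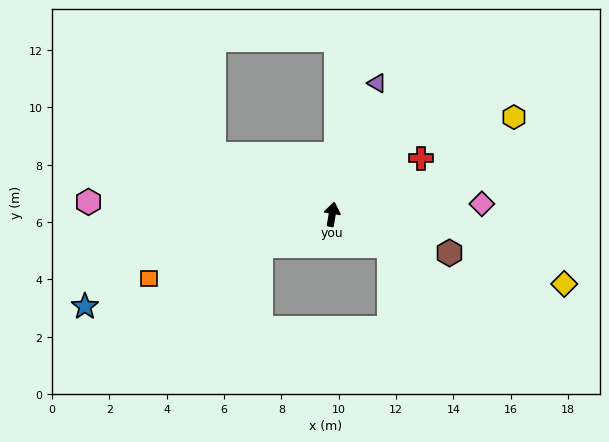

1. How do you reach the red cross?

turn right 48°, forward 3.7 m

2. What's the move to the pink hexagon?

turn left 97°, forward 8.5 m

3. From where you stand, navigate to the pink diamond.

turn right 76°, forward 5.2 m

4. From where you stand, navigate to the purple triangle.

turn right 9°, forward 4.8 m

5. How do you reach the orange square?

turn left 119°, forward 6.8 m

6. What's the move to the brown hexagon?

turn right 99°, forward 4.3 m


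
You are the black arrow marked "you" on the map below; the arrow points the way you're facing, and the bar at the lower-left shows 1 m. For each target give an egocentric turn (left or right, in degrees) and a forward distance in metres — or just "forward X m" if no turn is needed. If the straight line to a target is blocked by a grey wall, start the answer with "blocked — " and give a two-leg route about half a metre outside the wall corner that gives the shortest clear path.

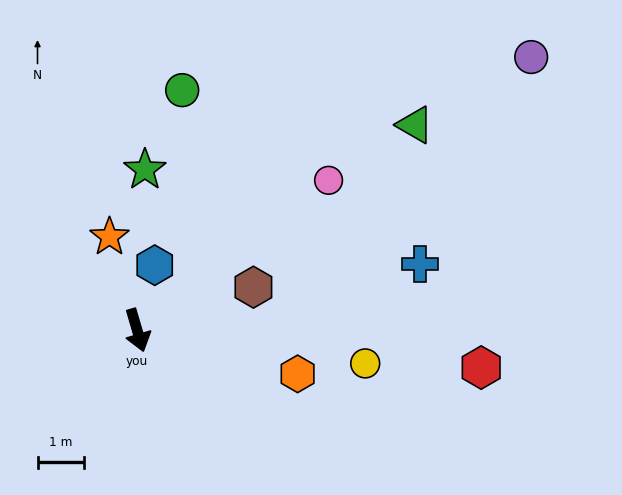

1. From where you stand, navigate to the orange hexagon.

turn left 58°, forward 3.6 m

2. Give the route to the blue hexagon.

turn left 149°, forward 1.5 m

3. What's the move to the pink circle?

turn left 112°, forward 5.2 m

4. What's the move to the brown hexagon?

turn left 94°, forward 2.7 m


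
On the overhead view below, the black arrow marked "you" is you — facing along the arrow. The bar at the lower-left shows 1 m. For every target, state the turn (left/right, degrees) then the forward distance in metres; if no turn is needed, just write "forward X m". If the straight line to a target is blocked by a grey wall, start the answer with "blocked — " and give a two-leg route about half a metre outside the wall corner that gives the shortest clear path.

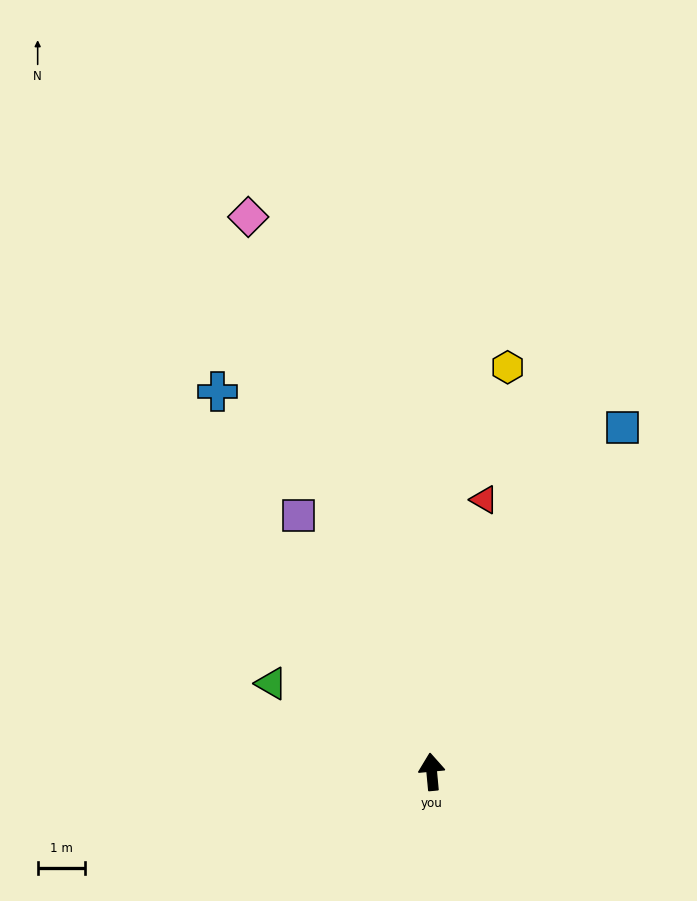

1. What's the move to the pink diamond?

turn left 13°, forward 12.4 m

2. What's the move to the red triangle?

turn right 16°, forward 5.9 m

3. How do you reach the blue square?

turn right 34°, forward 8.4 m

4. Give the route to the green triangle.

turn left 56°, forward 3.9 m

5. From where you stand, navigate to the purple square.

turn left 22°, forward 6.1 m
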